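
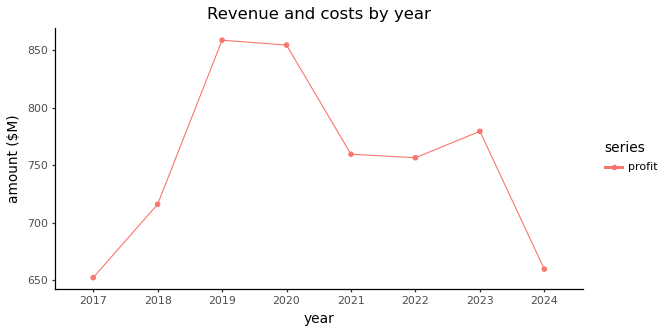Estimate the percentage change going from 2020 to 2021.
2020 ≈ 860, 2021 ≈ 760; (760 − 860) / 860 ≈ -11.6%.

≈ -11.6%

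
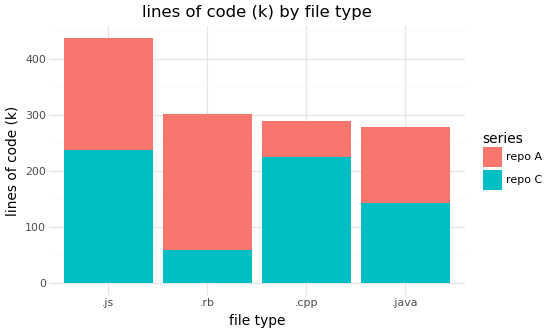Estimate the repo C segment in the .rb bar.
≈ 50

repo C top ≈ 50, bottom ≈ 0; segment ≈ 50.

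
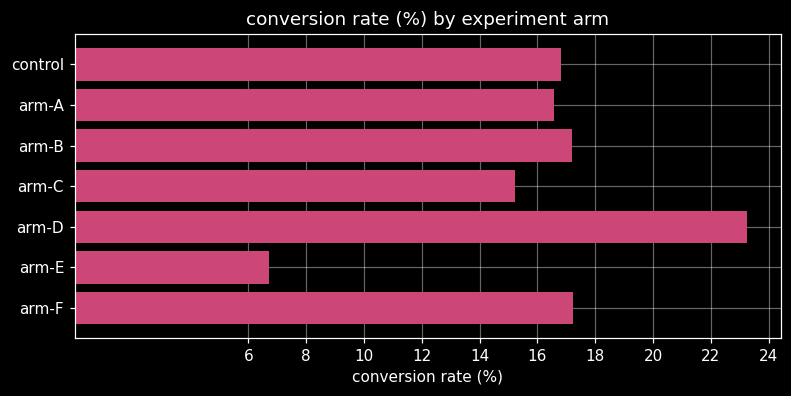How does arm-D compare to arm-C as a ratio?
arm-D ≈ 24, arm-C ≈ 16; 24/16 ≈ 1.5.

≈ 1.5×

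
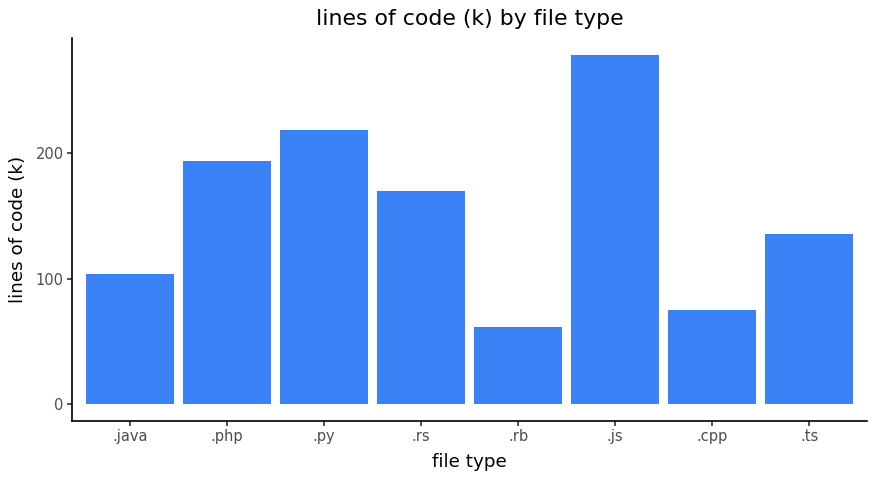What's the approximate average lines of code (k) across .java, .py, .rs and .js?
(100 + 225 + 175 + 275) / 4 ≈ 194.

≈ 194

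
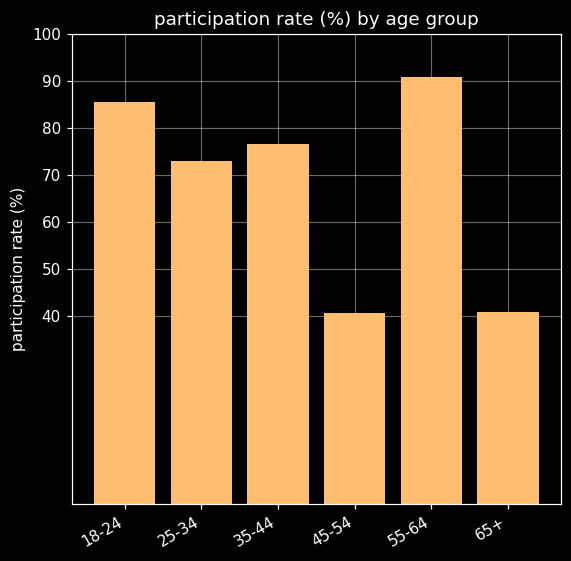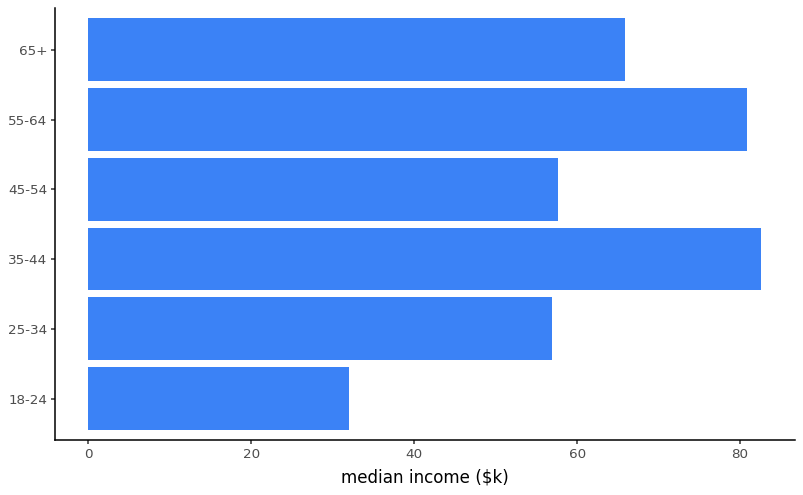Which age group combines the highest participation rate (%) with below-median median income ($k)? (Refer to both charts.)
18-24

Chart 2 median median income ($k) ≈ 60; below-median age groups: 18-24, 25-34, 45-54. Among those, 18-24 has the highest participation rate (%) (≈ 90).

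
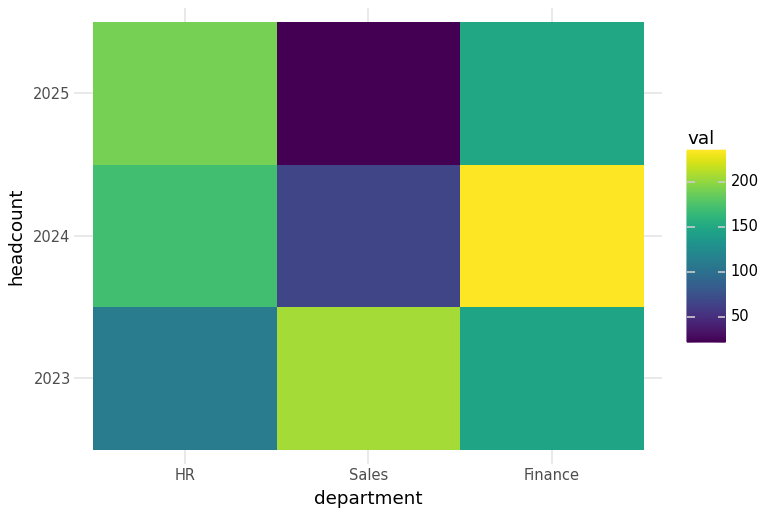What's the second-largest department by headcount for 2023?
Top 3 for 2023: Sales ≈ 200, Finance ≈ 140, HR ≈ 120.

Finance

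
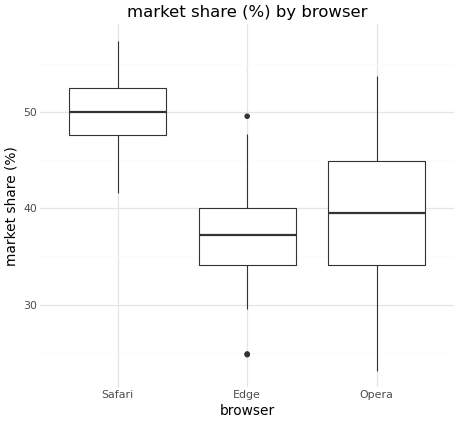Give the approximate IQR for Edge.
Q3 ≈ 40, Q1 ≈ 34; IQR ≈ 6.

≈ 6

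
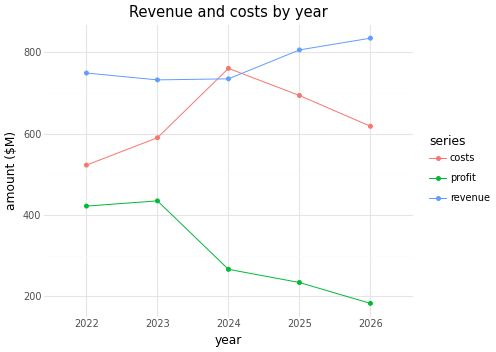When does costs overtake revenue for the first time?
2023: costs ≈ 600 vs revenue ≈ 700 (not yet); 2024: costs ≈ 800 vs revenue ≈ 700 (first crossover).

2024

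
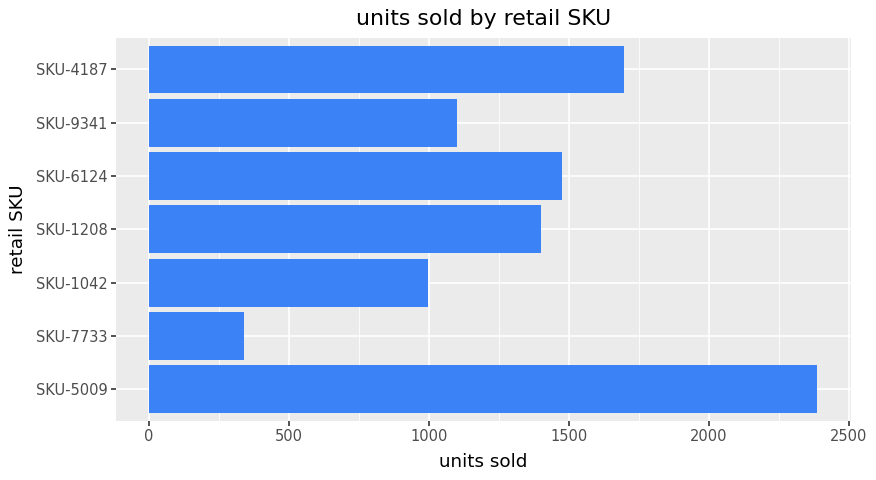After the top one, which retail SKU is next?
SKU-4187

Top 3: SKU-5009 ≈ 2400, SKU-4187 ≈ 1600, SKU-6124 ≈ 1400.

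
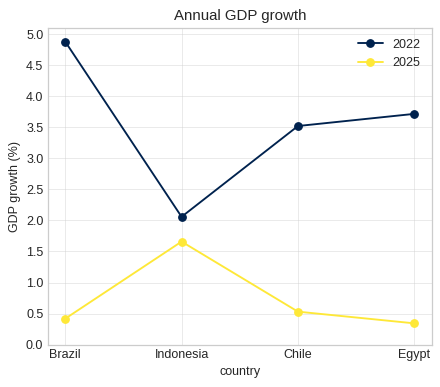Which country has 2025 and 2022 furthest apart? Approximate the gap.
Brazil, ≈ 4.5 %

Brazil: 2025 ≈ 0.5, 2022 ≈ 5.0 → gap ≈ 4.5. Next-largest (Egypt) is only ≈ 3.0.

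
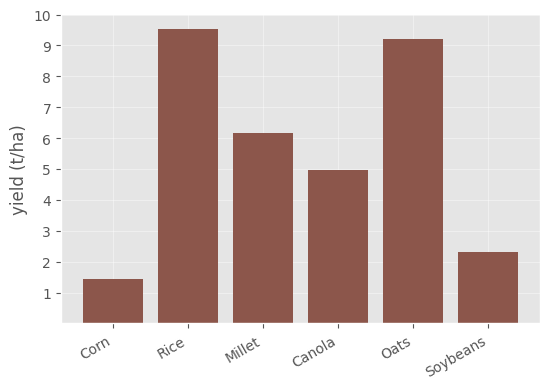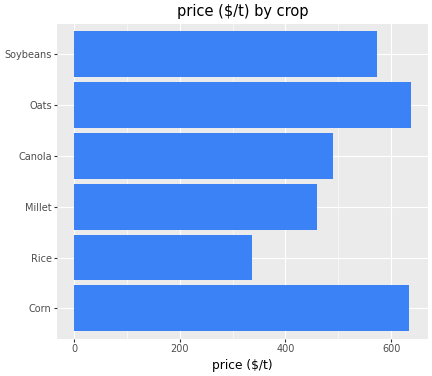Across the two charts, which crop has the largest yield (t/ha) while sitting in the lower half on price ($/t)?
Rice

Chart 2 median price ($/t) ≈ 500; below-median crops: Rice, Millet, Canola. Among those, Rice has the highest yield (t/ha) (≈ 10).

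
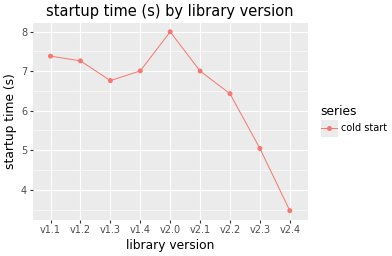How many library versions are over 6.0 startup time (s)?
7

Above 6.0: v1.1, v1.2, v1.3, v1.4, v2.0, v2.1, v2.2.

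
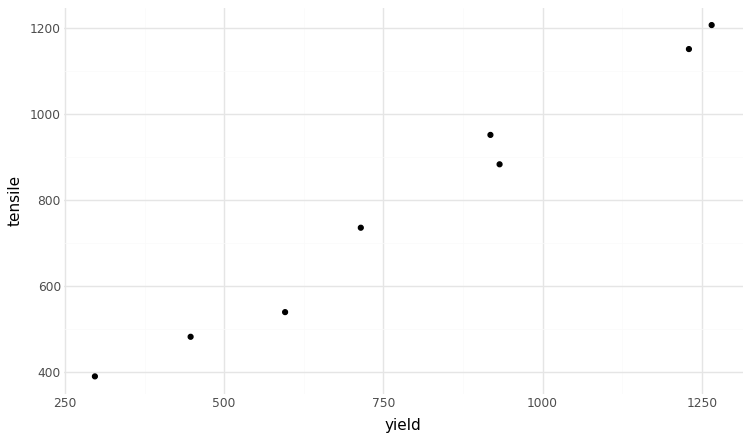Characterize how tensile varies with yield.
Points are positively correlated; strong (|r| ≈ 1.0).

positive, strong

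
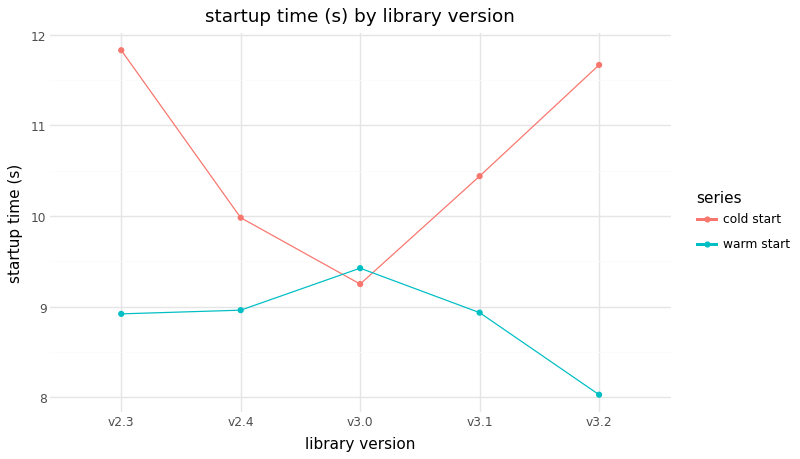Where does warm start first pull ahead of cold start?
v2.4: warm start ≈ 9.0 vs cold start ≈ 10.0 (not yet); v3.0: warm start ≈ 9.5 vs cold start ≈ 9.0 (first crossover).

v3.0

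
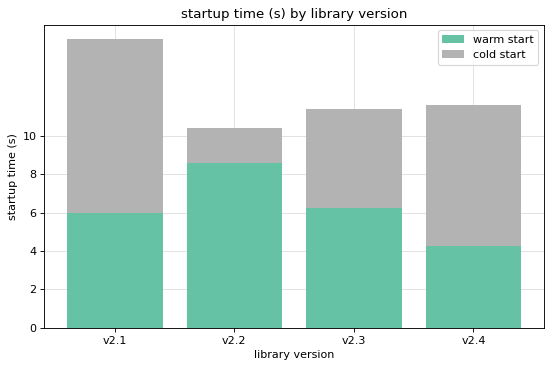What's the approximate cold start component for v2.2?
≈ 2

cold start top ≈ 10, bottom ≈ 8; segment ≈ 2.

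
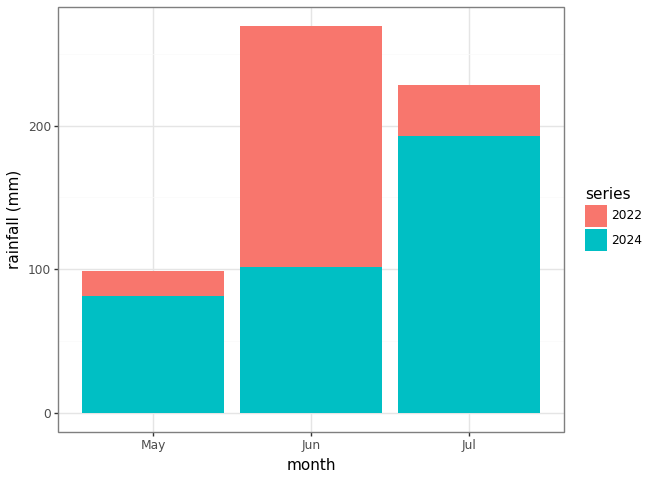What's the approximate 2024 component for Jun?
≈ 100

2024 top ≈ 100, bottom ≈ 0; segment ≈ 100.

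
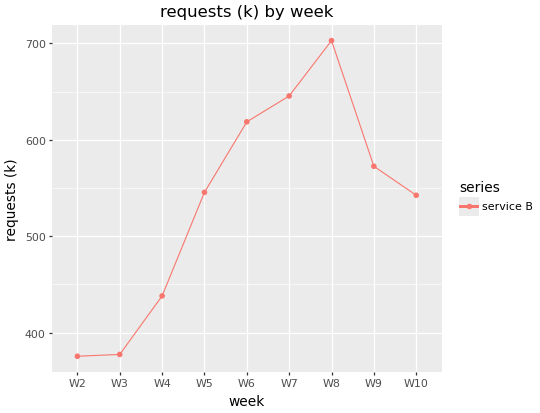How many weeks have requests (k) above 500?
6

Above 500: W5, W6, W7, W8, W9, W10.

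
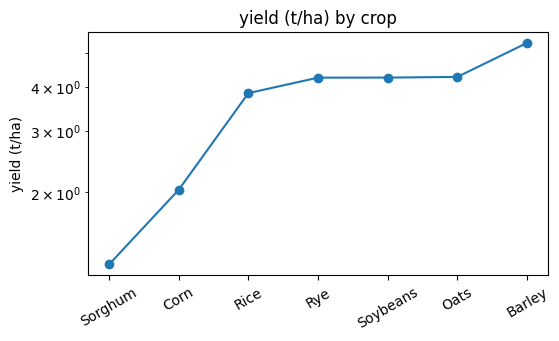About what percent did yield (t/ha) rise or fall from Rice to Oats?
≈ +12.5%

Rice ≈ 4.0, Oats ≈ 4.5; (4.5 − 4.0) / 4.0 ≈ +12.5%.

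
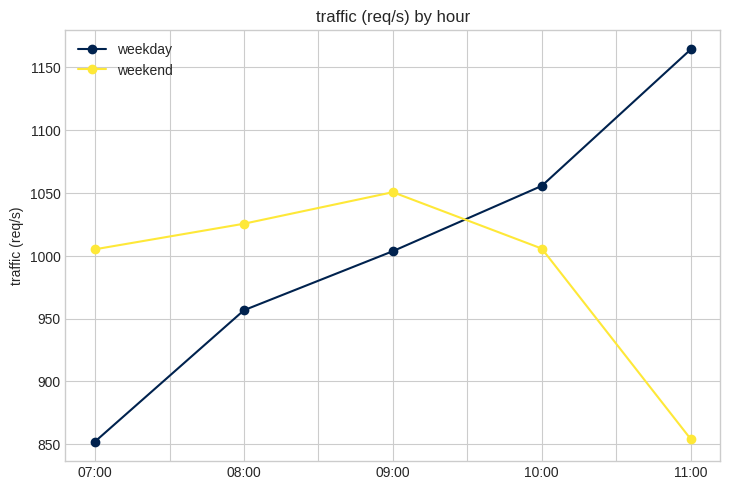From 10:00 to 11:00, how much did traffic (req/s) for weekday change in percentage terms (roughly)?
10:00 ≈ 1050, 11:00 ≈ 1150; (1150 − 1050) / 1050 ≈ +9.5%.

≈ +9.5%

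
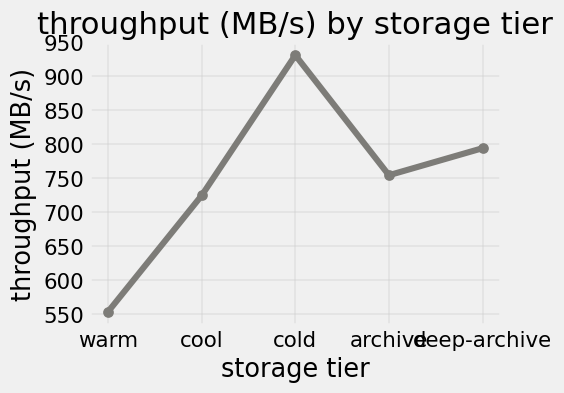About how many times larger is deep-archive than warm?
≈ 1.45×

deep-archive ≈ 800, warm ≈ 550; 800/550 ≈ 1.45.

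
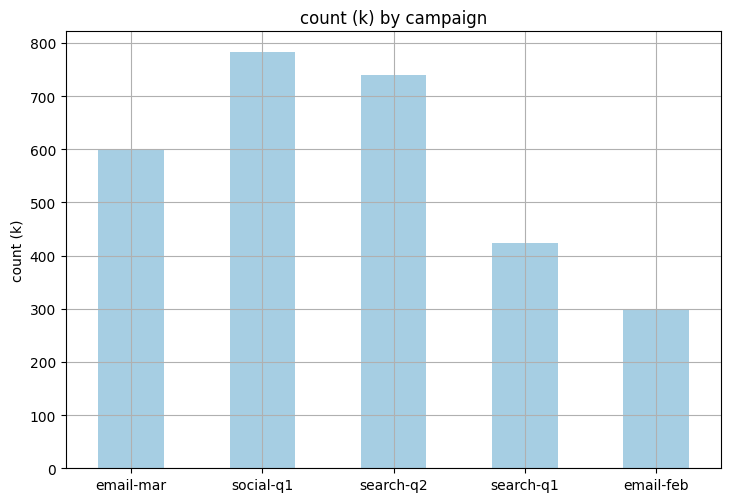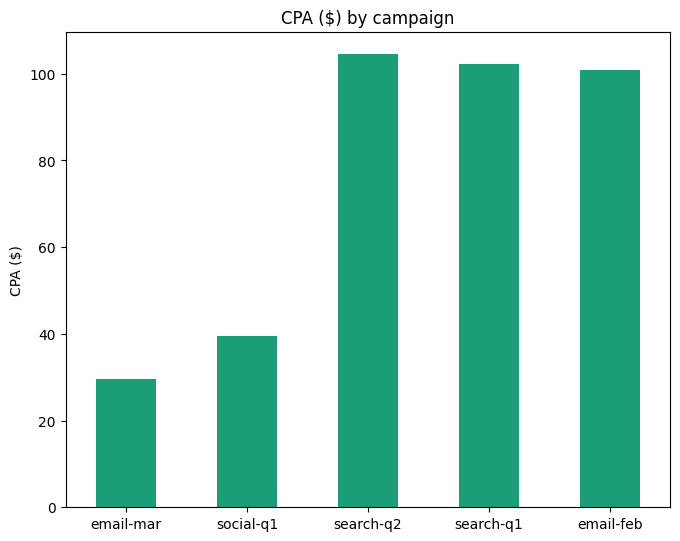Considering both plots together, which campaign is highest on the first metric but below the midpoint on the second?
Chart 2 median CPA ($) ≈ 100; below-median campaigns: email-mar, social-q1. Among those, social-q1 has the highest count (k) (≈ 800).

social-q1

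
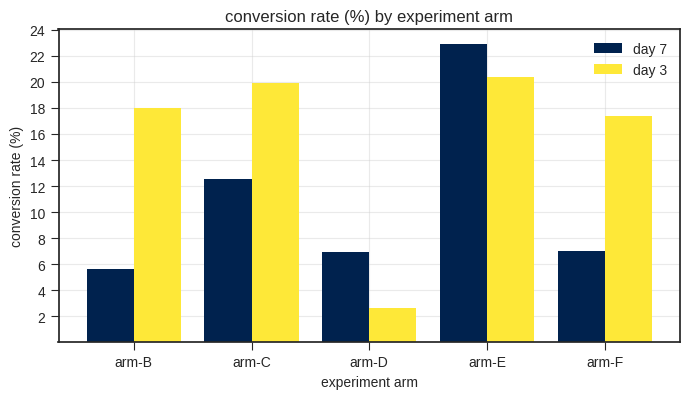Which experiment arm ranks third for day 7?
Top 4 for day 7: arm-E ≈ 22, arm-C ≈ 12, arm-F ≈ 8, arm-D ≈ 6.

arm-F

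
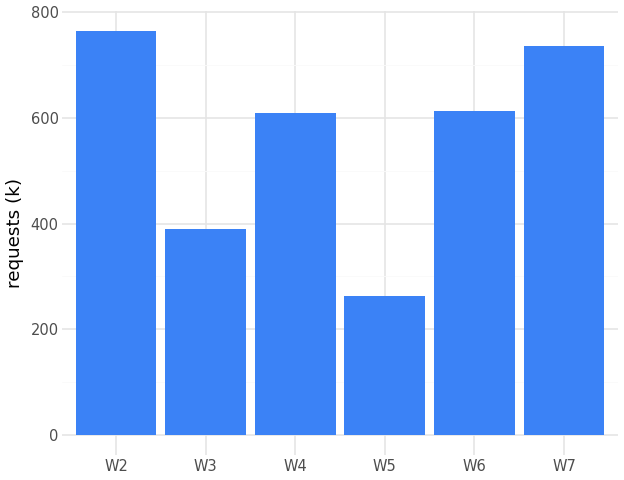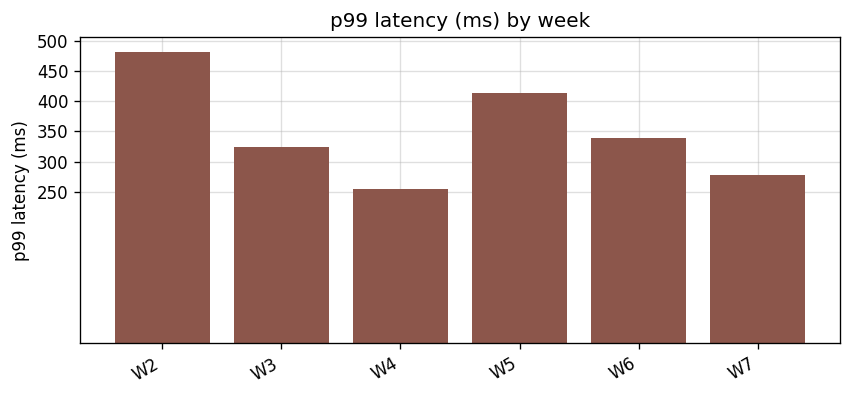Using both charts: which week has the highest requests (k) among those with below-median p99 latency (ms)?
Chart 2 median p99 latency (ms) ≈ 350; below-median weeks: W3, W4, W7. Among those, W7 has the highest requests (k) (≈ 700).

W7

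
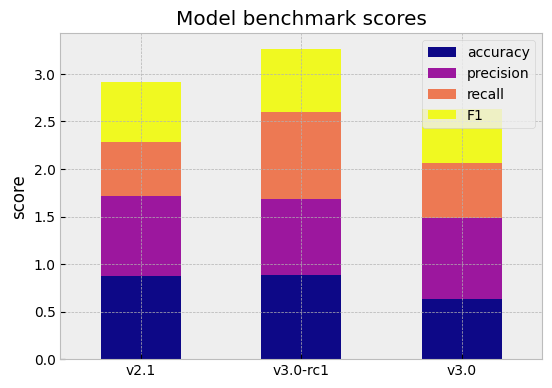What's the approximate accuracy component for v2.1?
accuracy top ≈ 1.0, bottom ≈ 0.0; segment ≈ 1.0.

≈ 1.0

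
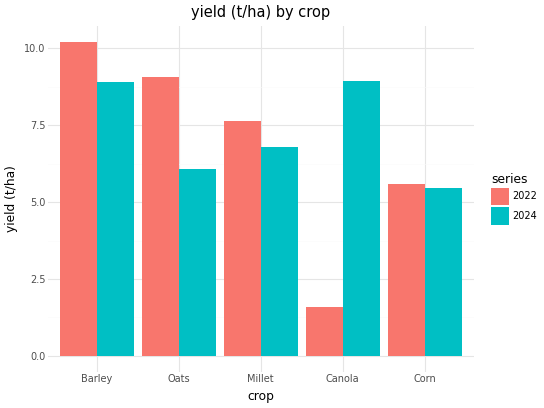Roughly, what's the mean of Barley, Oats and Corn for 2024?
(9 + 6 + 5) / 3 ≈ 7.

≈ 7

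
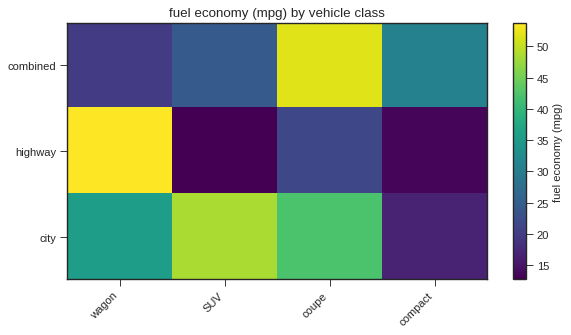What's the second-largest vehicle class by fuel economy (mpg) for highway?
coupe

Top 3 for highway: wagon ≈ 55, coupe ≈ 20, compact ≈ 15.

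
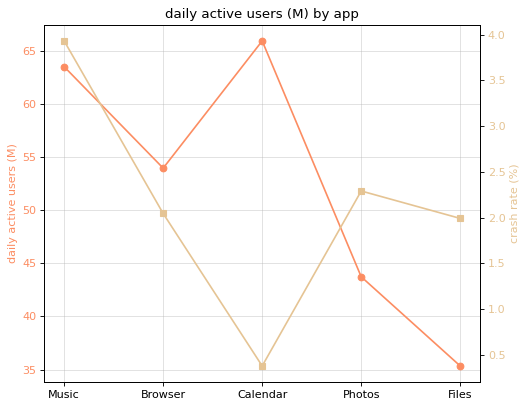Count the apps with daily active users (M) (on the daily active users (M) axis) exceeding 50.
Above 50: Music, Browser, Calendar.

3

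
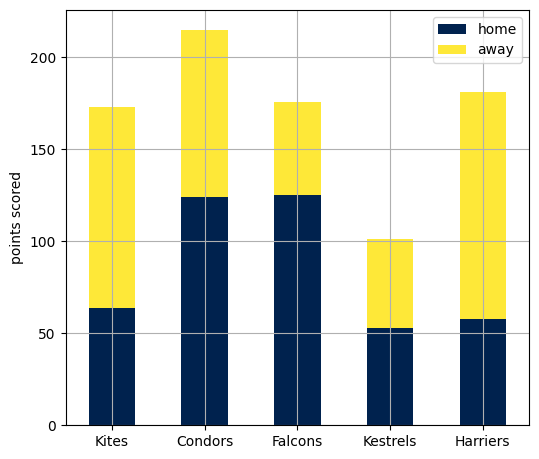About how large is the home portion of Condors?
home top ≈ 120, bottom ≈ 0; segment ≈ 120.

≈ 120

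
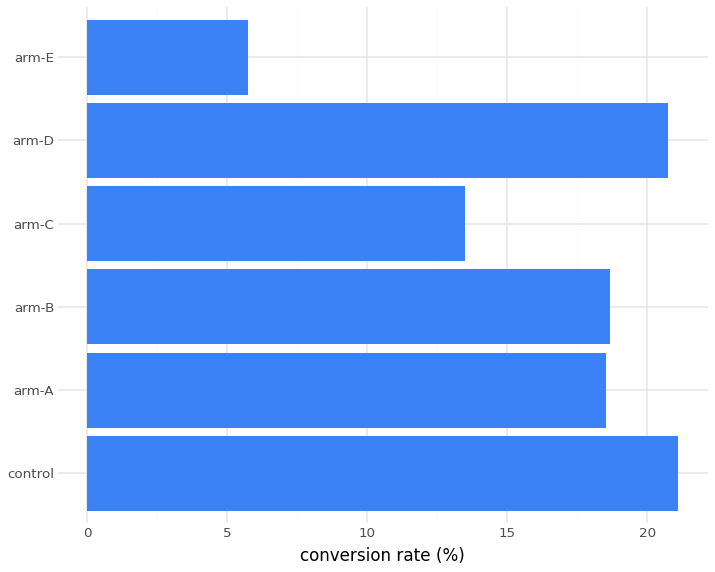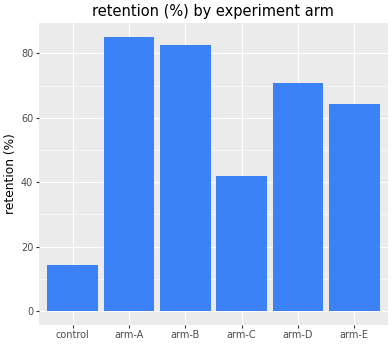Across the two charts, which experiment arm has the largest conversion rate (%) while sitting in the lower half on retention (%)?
Chart 2 median retention (%) ≈ 70; below-median experiment arms: control, arm-C, arm-E. Among those, control has the highest conversion rate (%) (≈ 22).

control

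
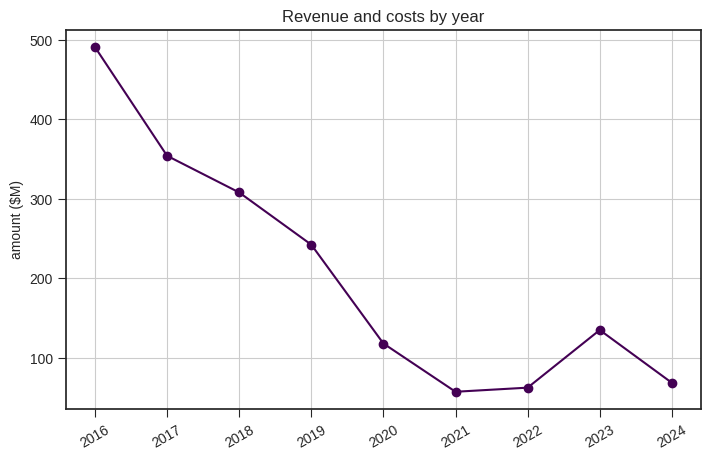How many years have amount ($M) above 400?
Above 400: 2016.

1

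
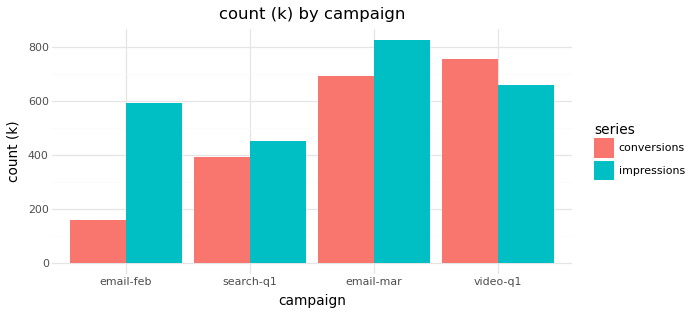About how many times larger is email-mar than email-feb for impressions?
≈ 1.33×

email-mar ≈ 800, email-feb ≈ 600; 800/600 ≈ 1.33.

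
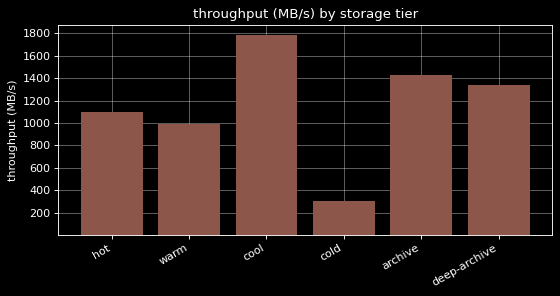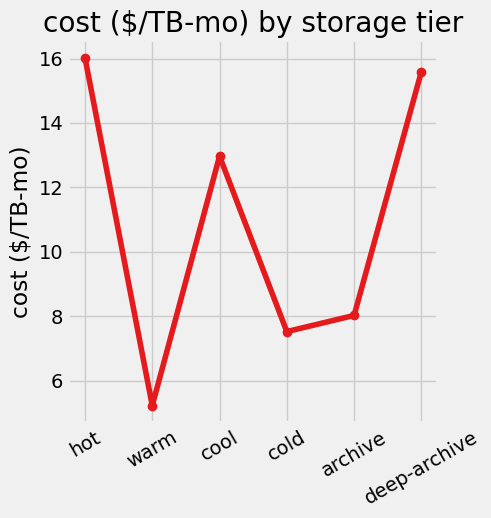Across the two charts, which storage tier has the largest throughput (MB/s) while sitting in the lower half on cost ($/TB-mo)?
Chart 2 median cost ($/TB-mo) ≈ 10; below-median storage tiers: warm, cold, archive. Among those, archive has the highest throughput (MB/s) (≈ 1400).

archive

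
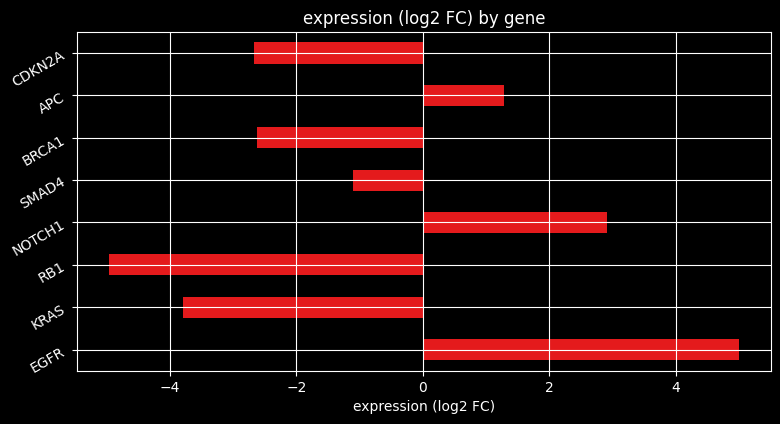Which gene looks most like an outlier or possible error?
EGFR ≈ 5; the rest sit between ≈ -5 and ≈ 3.

EGFR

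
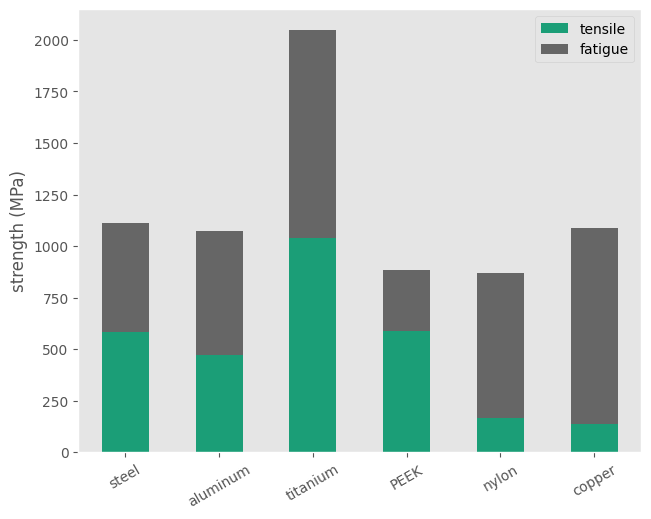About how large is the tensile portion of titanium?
tensile top ≈ 1000, bottom ≈ 0; segment ≈ 1000.

≈ 1000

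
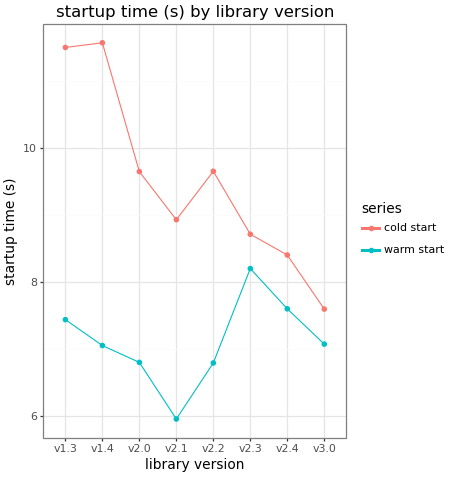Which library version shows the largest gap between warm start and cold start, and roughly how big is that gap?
v1.4: warm start ≈ 7.0, cold start ≈ 11.5 → gap ≈ 4.5. Next-largest (v1.3) is only ≈ 4.0.

v1.4, ≈ 4.5 s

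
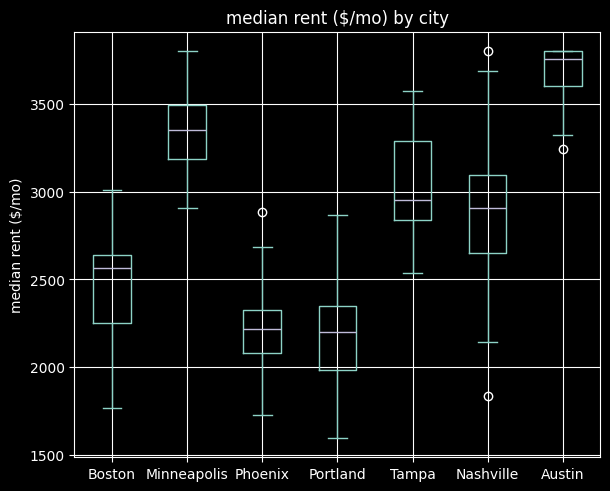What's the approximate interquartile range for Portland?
Q3 ≈ 2400, Q1 ≈ 2000; IQR ≈ 400.

≈ 400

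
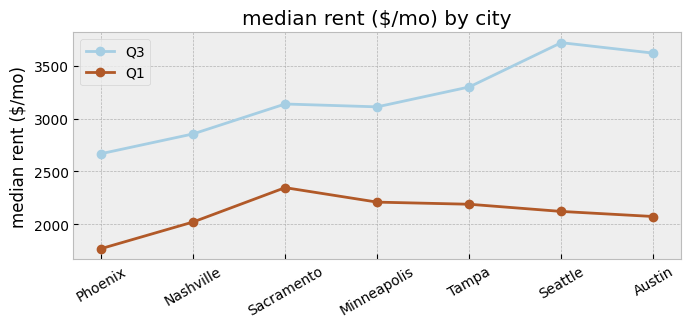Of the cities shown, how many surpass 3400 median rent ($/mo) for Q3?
Above 3400: Seattle, Austin.

2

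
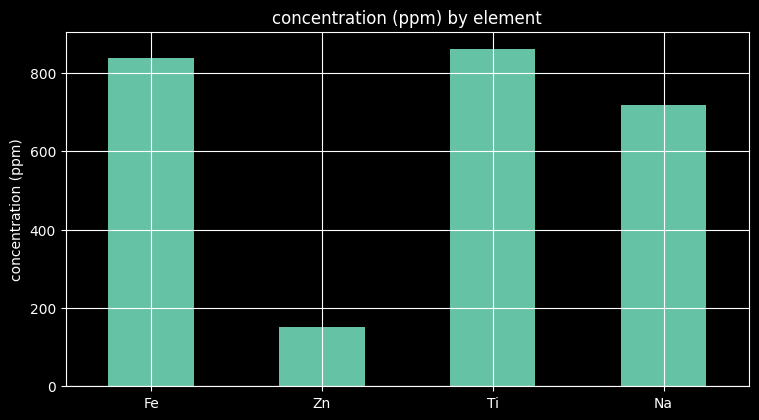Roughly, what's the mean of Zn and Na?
(200 + 700) / 2 ≈ 450.

≈ 450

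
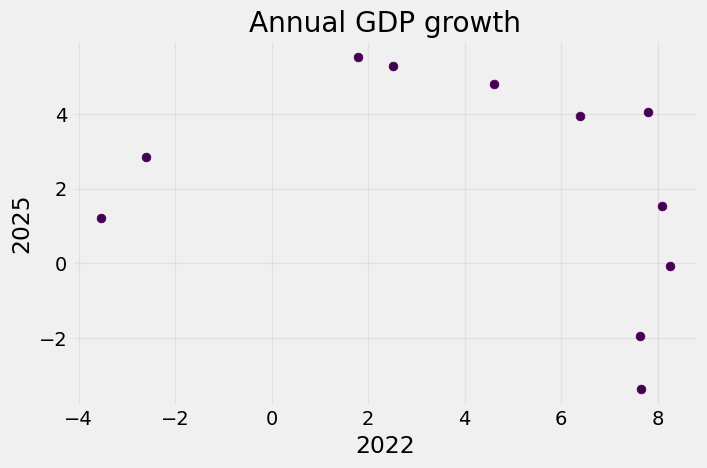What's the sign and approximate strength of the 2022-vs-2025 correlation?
negative, weak

Points are negatively correlated; weak (|r| ≈ 0.3).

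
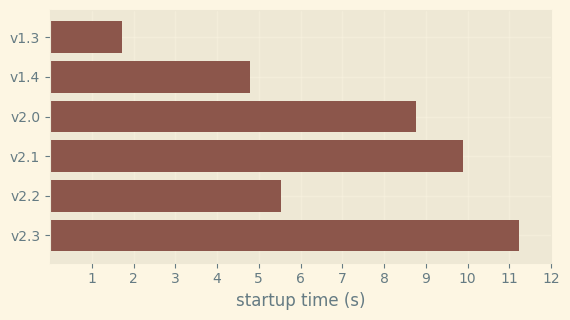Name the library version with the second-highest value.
Top 3: v2.3 ≈ 11, v2.1 ≈ 10, v2.0 ≈ 9.

v2.1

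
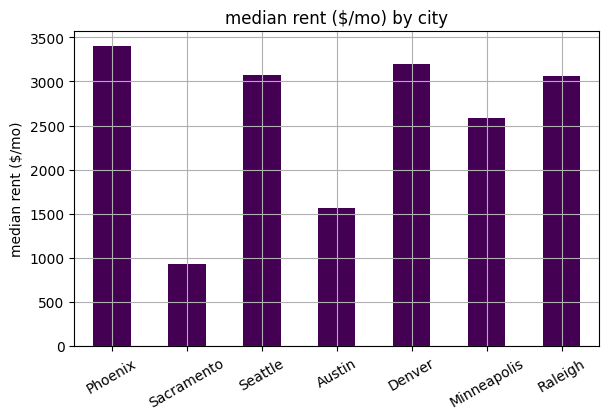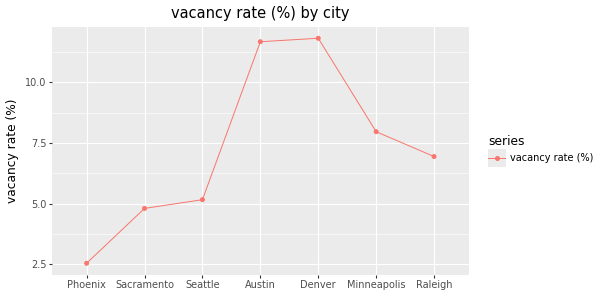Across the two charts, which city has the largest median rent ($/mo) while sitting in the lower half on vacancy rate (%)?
Chart 2 median vacancy rate (%) ≈ 6; below-median cities: Phoenix, Sacramento, Seattle. Among those, Phoenix has the highest median rent ($/mo) (≈ 3500).

Phoenix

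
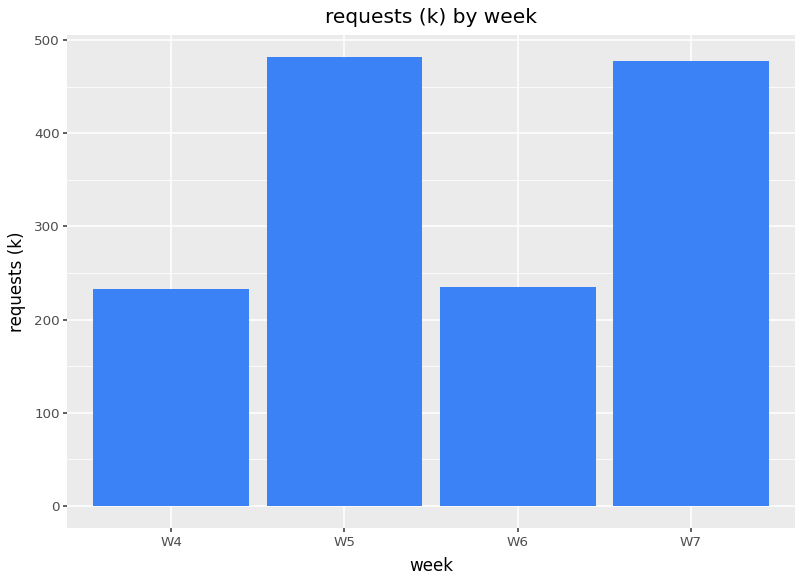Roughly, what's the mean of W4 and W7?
(250 + 500) / 2 ≈ 375.

≈ 375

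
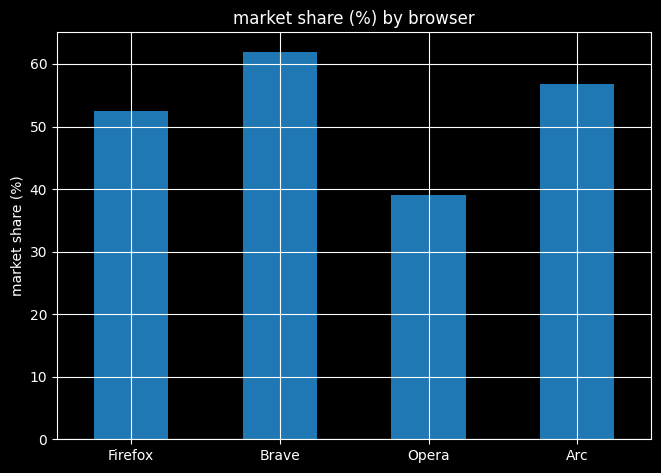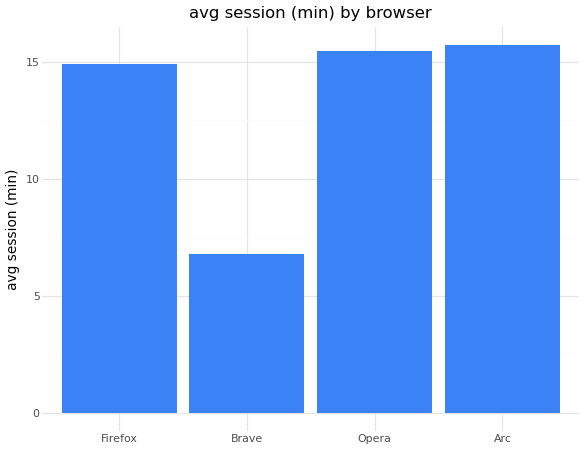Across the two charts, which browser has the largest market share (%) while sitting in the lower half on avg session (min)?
Chart 2 median avg session (min) ≈ 16; below-median browsers: Firefox, Brave. Among those, Brave has the highest market share (%) (≈ 60).

Brave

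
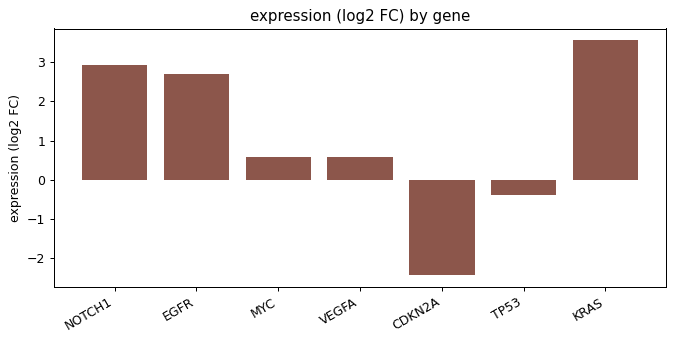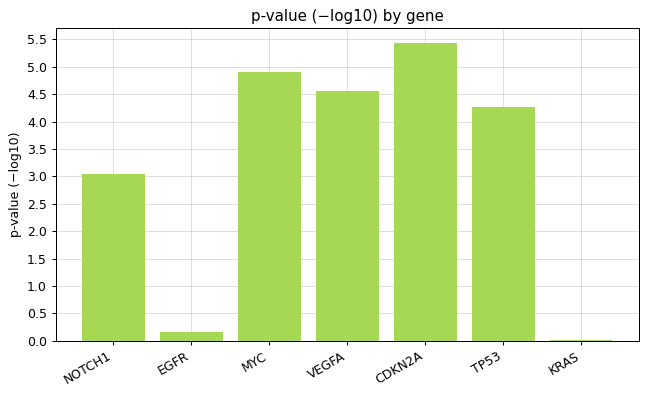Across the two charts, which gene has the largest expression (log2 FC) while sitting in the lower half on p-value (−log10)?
Chart 2 median p-value (−log10) ≈ 4.5; below-median genes: NOTCH1, EGFR, KRAS. Among those, KRAS has the highest expression (log2 FC) (≈ 3.5).

KRAS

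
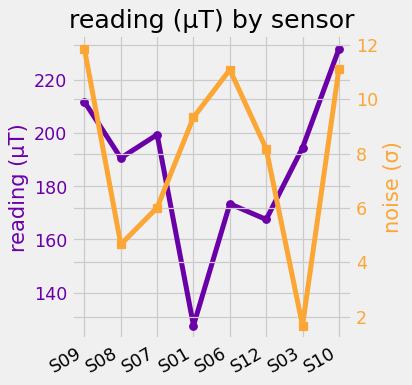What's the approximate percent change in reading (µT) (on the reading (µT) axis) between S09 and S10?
≈ +9.5%

S09 ≈ 210, S10 ≈ 230; (230 − 210) / 210 ≈ +9.5%.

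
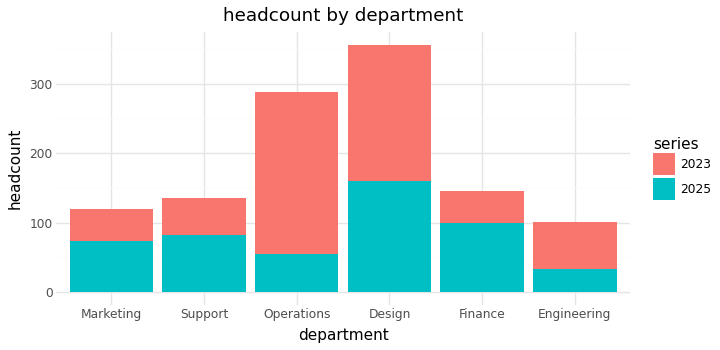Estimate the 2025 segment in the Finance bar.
2025 top ≈ 100, bottom ≈ 0; segment ≈ 100.

≈ 100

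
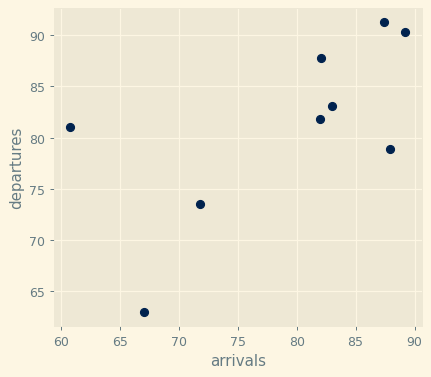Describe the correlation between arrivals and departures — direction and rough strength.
positive, moderate

Points are positively correlated; moderate (|r| ≈ 0.6).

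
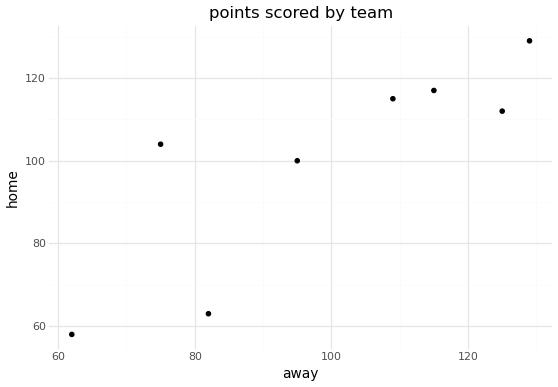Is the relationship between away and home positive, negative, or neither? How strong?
positive, strong

Points are positively correlated; strong (|r| ≈ 0.8).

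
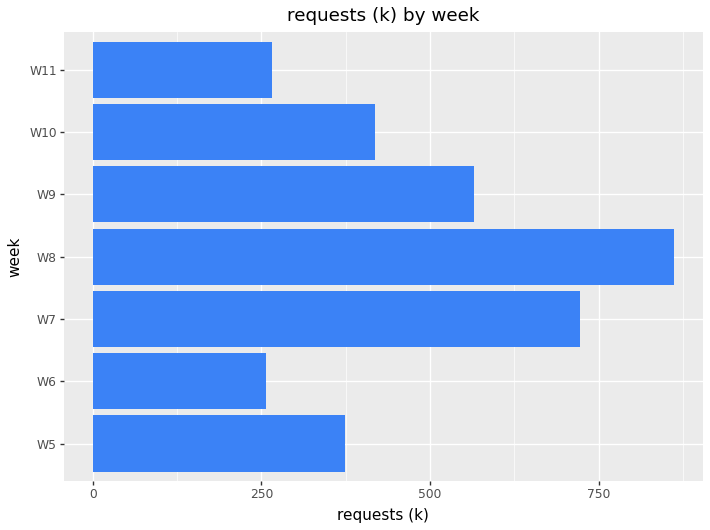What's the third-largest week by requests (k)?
W9

Top 4: W8 ≈ 900, W7 ≈ 700, W9 ≈ 600, W10 ≈ 400.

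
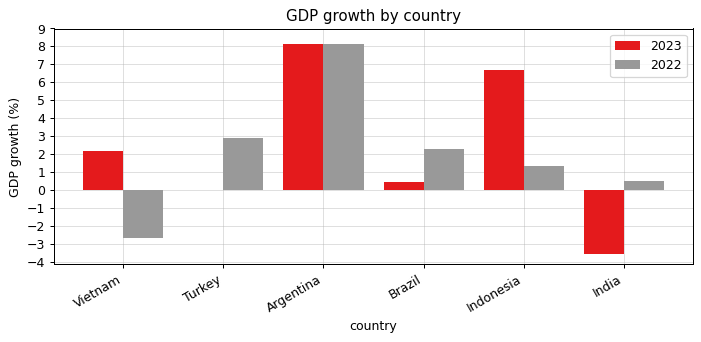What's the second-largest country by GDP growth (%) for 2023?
Top 3 for 2023: Argentina ≈ 8, Indonesia ≈ 7, Vietnam ≈ 2.

Indonesia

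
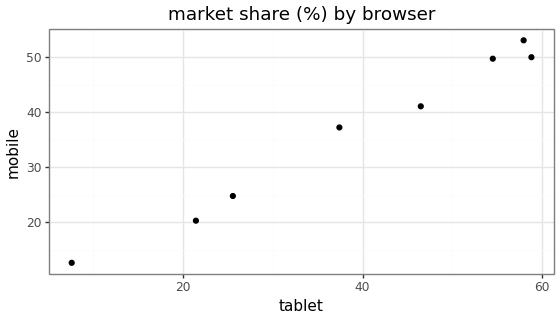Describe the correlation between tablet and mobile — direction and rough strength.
Points are positively correlated; strong (|r| ≈ 1.0).

positive, strong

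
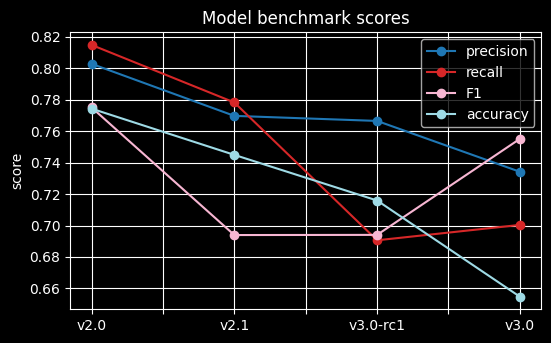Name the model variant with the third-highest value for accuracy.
v3.0-rc1

Top 4 for accuracy: v2.0 ≈ 0.78, v2.1 ≈ 0.74, v3.0-rc1 ≈ 0.72, v3.0 ≈ 0.66.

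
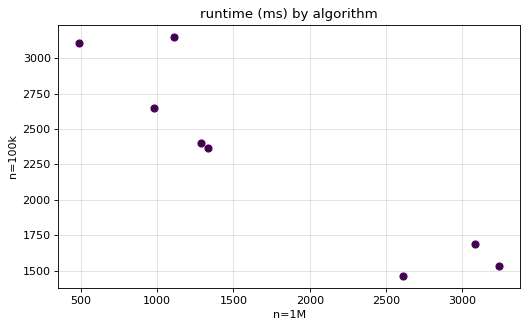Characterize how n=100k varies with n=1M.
Points are negatively correlated; strong (|r| ≈ 0.9).

negative, strong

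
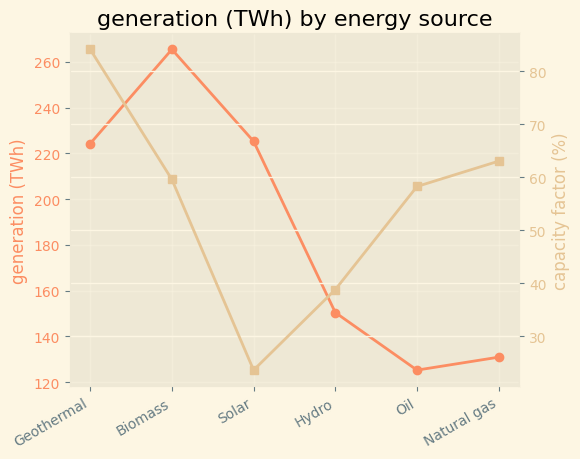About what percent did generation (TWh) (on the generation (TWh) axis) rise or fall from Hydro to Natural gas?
≈ -12.5%

Hydro ≈ 160, Natural gas ≈ 140; (140 − 160) / 160 ≈ -12.5%.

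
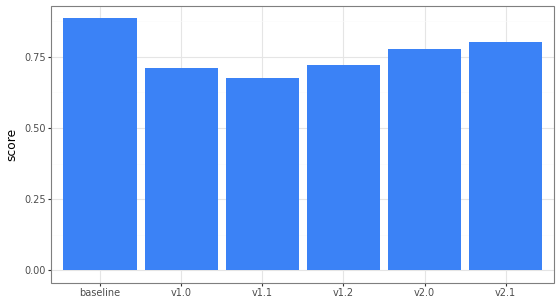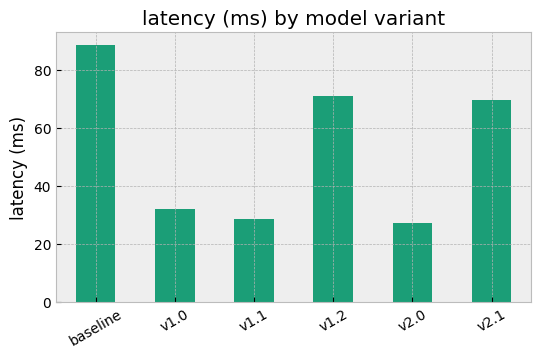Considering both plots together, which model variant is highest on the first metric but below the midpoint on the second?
Chart 2 median latency (ms) ≈ 50; below-median model variants: v1.0, v1.1, v2.0. Among those, v2.0 has the highest score (≈ 0.8).

v2.0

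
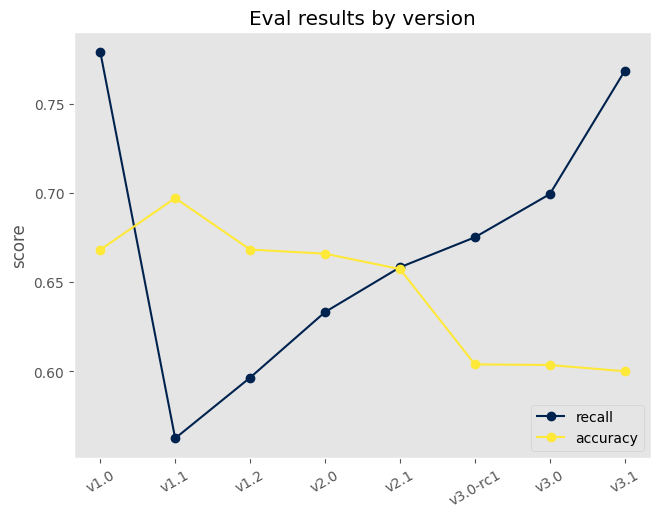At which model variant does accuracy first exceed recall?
v1.1

v1.0: accuracy ≈ 0.66 vs recall ≈ 0.78 (not yet); v1.1: accuracy ≈ 0.70 vs recall ≈ 0.56 (first crossover).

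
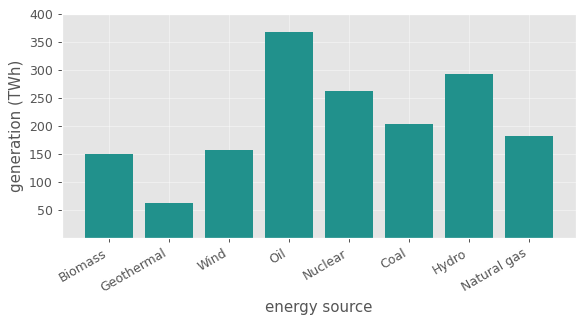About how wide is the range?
≈ 300

Max Oil ≈ 350, min Geothermal ≈ 50; range ≈ 300.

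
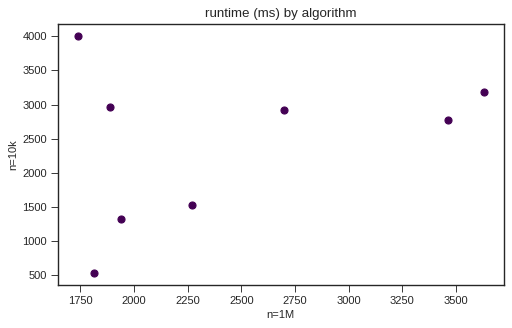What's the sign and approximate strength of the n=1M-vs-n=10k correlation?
positive, weak

Points are positively correlated; weak (|r| ≈ 0.3).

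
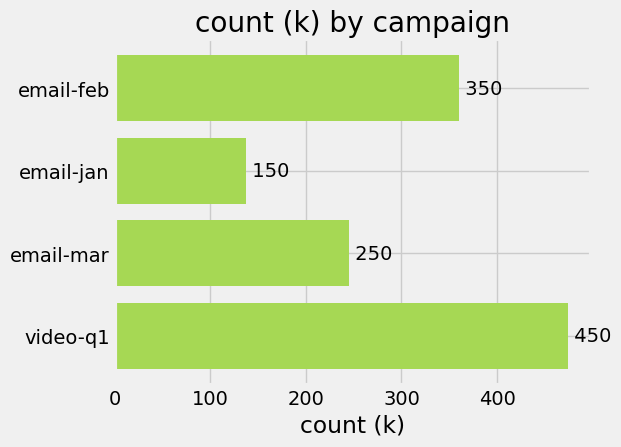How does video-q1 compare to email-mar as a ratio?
video-q1 ≈ 450, email-mar ≈ 250; 450/250 ≈ 1.8.

≈ 1.8×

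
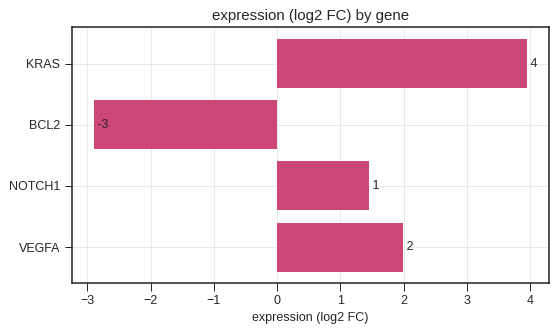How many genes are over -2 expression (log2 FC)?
Above -2: KRAS, NOTCH1, VEGFA.

3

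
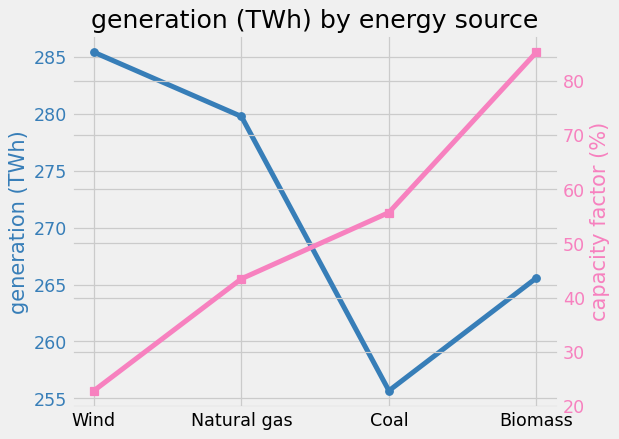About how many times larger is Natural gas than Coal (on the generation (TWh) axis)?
Natural gas ≈ 280, Coal ≈ 255; 280/255 ≈ 1.1.

≈ 1.1×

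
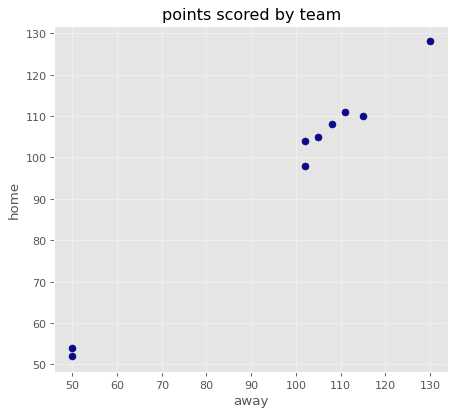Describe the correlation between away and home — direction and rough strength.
positive, strong

Points are positively correlated; strong (|r| ≈ 1.0).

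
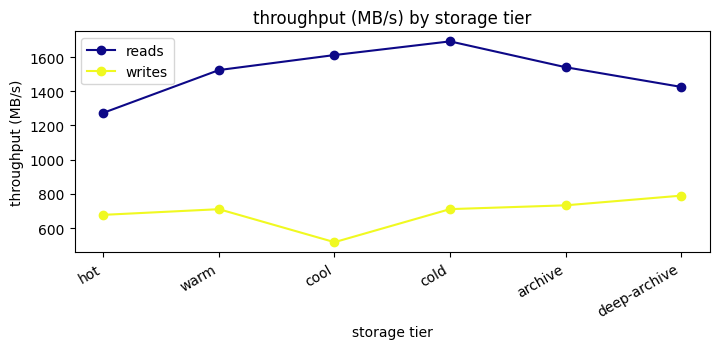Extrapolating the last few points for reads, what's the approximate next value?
≈ 1250

Last three: 1700, 1500, 1400 → slope ≈ -150/step → next ≈ 1250.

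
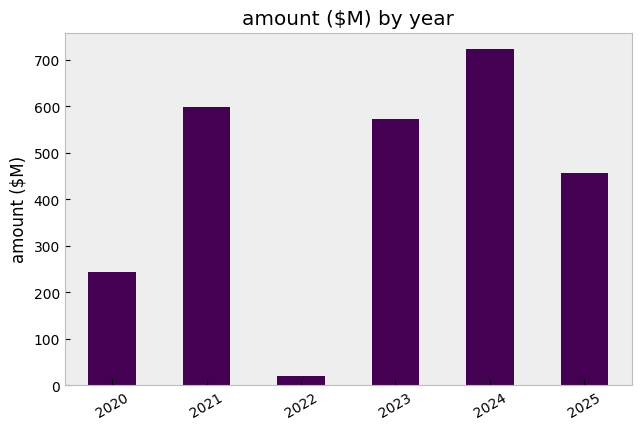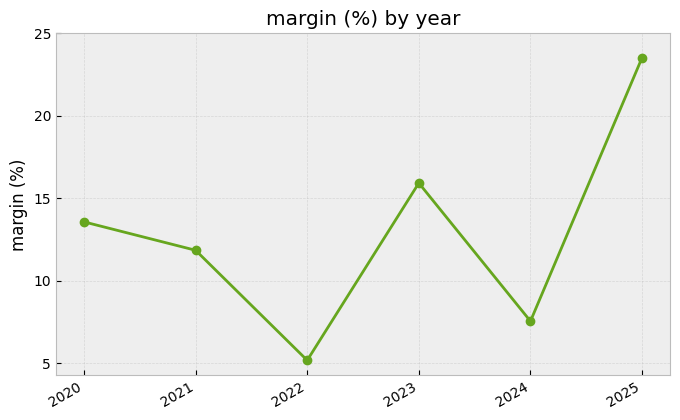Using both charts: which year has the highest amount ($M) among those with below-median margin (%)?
Chart 2 median margin (%) ≈ 15; below-median years: 2021, 2022, 2024. Among those, 2024 has the highest amount ($M) (≈ 700).

2024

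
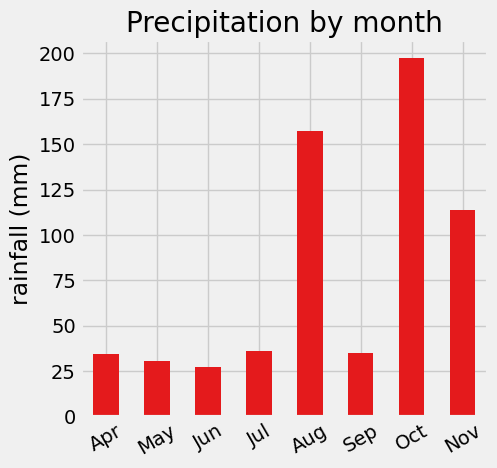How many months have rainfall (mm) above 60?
Above 60: Aug, Oct, Nov.

3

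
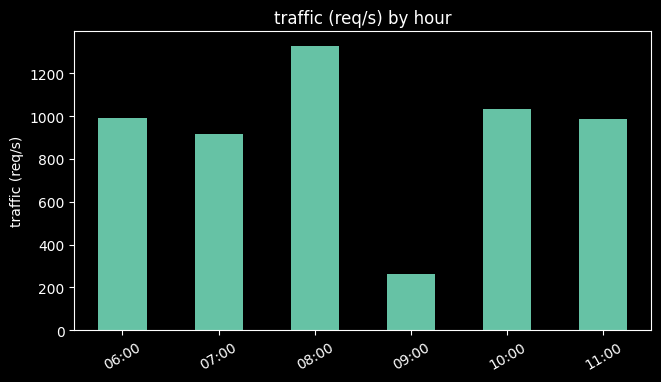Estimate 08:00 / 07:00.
≈ 1.4×

08:00 ≈ 1400, 07:00 ≈ 1000; 1400/1000 ≈ 1.4.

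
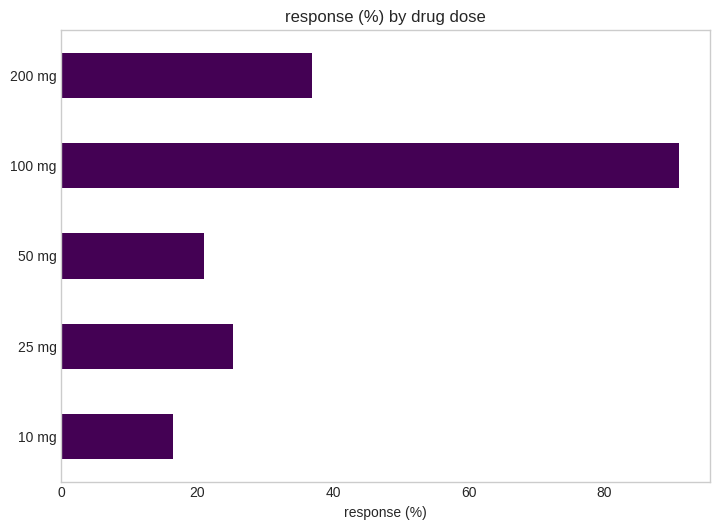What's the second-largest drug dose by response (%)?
Top 3: 100 mg ≈ 90, 200 mg ≈ 40, 25 mg ≈ 30.

200 mg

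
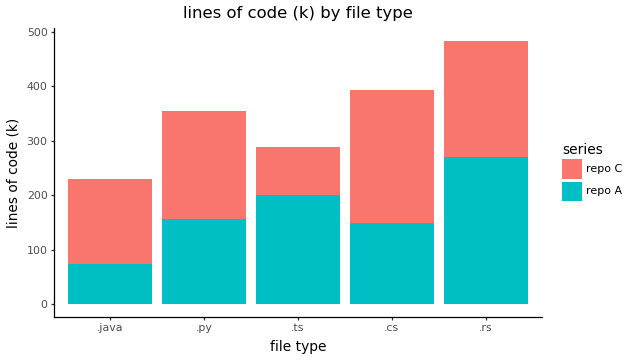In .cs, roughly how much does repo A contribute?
repo A top ≈ 150, bottom ≈ 0; segment ≈ 150.

≈ 150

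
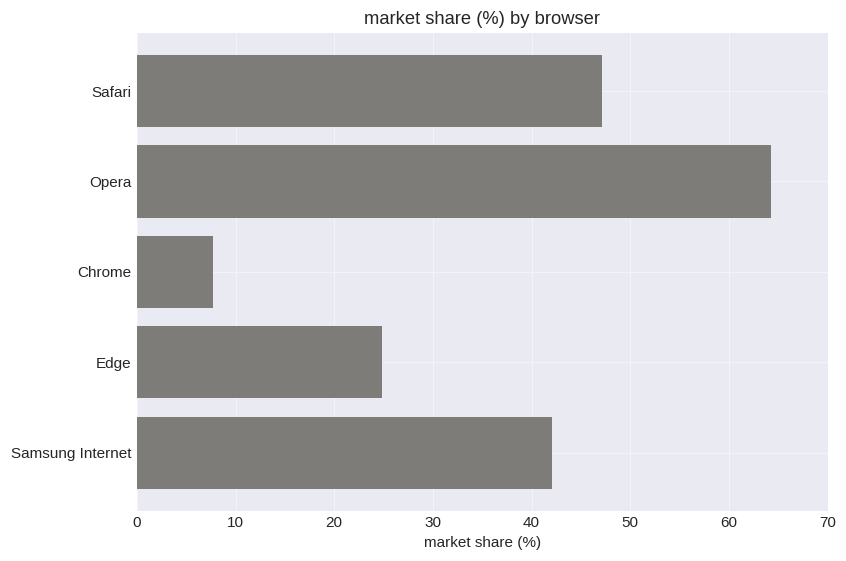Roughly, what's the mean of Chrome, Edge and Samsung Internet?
(10 + 20 + 40) / 3 ≈ 23.

≈ 23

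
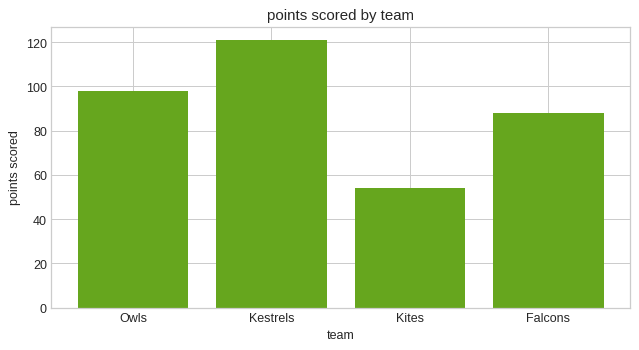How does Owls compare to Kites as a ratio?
Owls ≈ 100, Kites ≈ 60; 100/60 ≈ 1.67.

≈ 1.67×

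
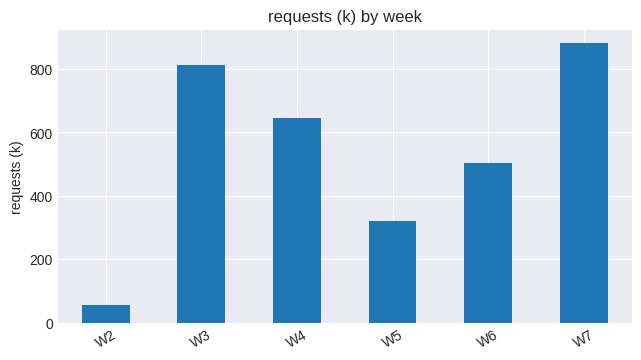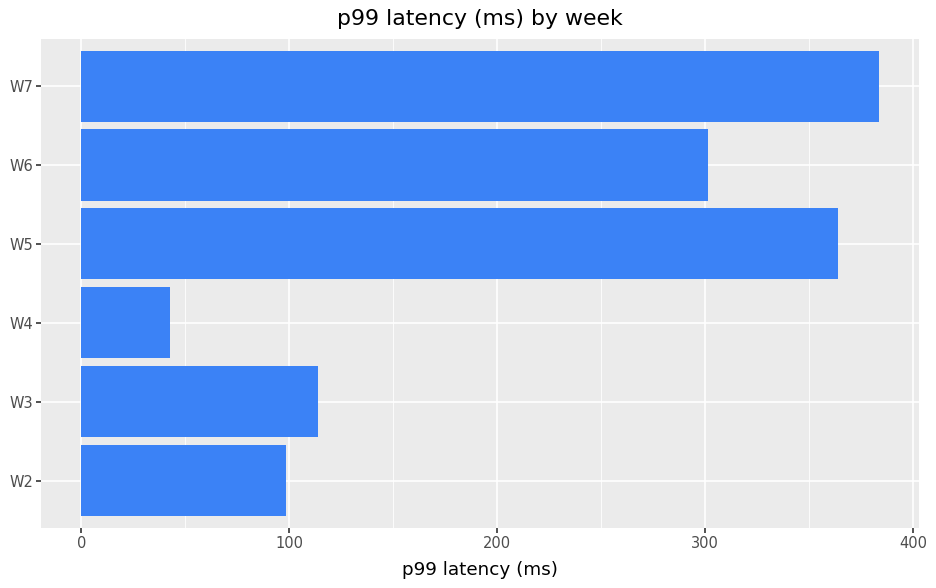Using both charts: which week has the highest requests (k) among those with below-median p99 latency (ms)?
Chart 2 median p99 latency (ms) ≈ 200; below-median weeks: W2, W3, W4. Among those, W3 has the highest requests (k) (≈ 800).

W3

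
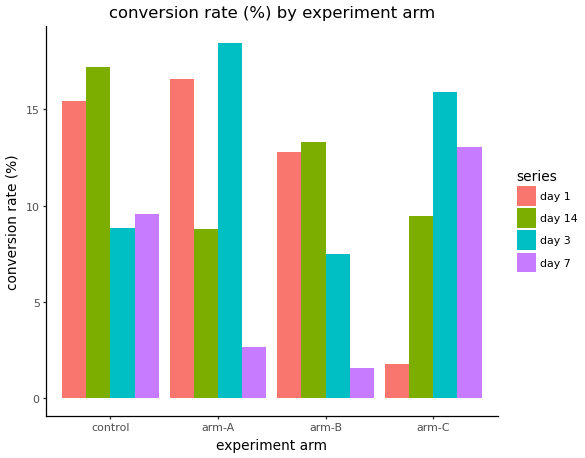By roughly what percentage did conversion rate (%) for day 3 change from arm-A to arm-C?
≈ -11.1%

arm-A ≈ 18, arm-C ≈ 16; (16 − 18) / 18 ≈ -11.1%.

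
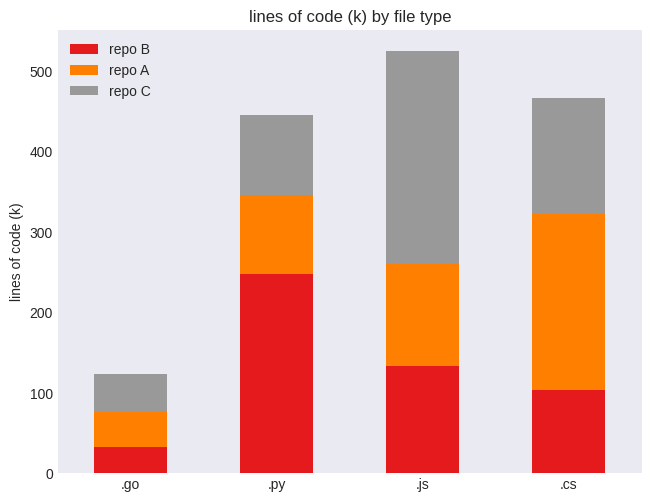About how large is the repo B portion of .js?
repo B top ≈ 150, bottom ≈ 0; segment ≈ 150.

≈ 150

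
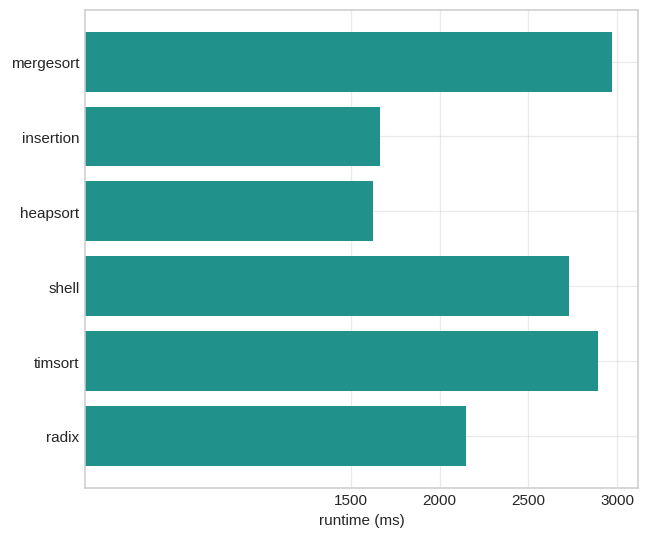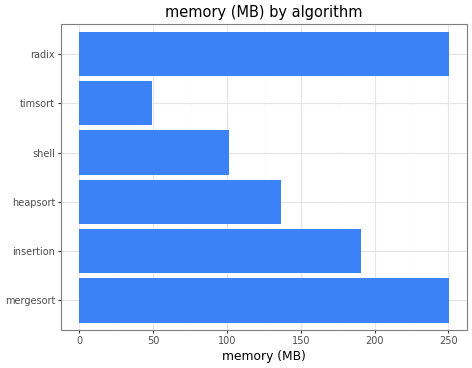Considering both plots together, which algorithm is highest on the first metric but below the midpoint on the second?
timsort

Chart 2 median memory (MB) ≈ 175; below-median algorithms: heapsort, shell, timsort. Among those, timsort has the highest runtime (ms) (≈ 3000).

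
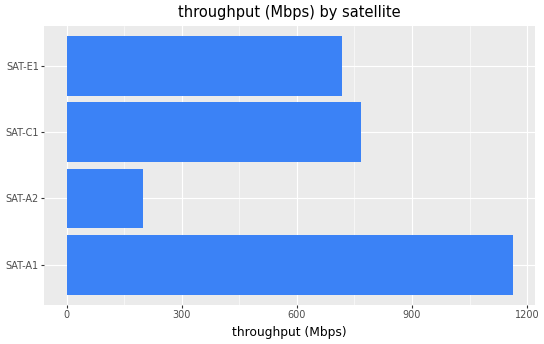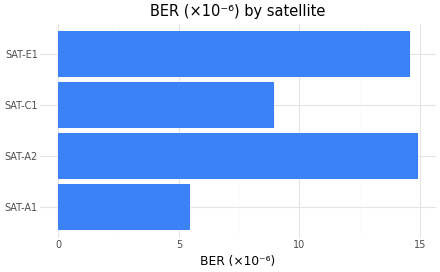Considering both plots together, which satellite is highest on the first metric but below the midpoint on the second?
Chart 2 median BER (×10⁻⁶) ≈ 12; below-median satellites: SAT-A1, SAT-C1. Among those, SAT-A1 has the highest throughput (Mbps) (≈ 1200).

SAT-A1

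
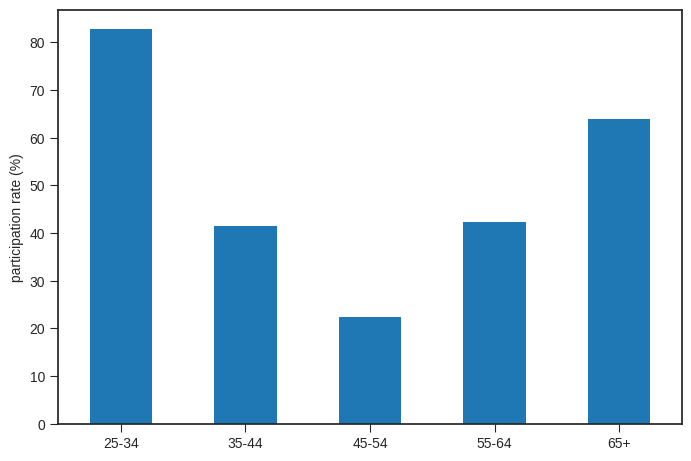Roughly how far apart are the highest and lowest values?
Max 25-34 ≈ 80, min 45-54 ≈ 20; range ≈ 60.

≈ 60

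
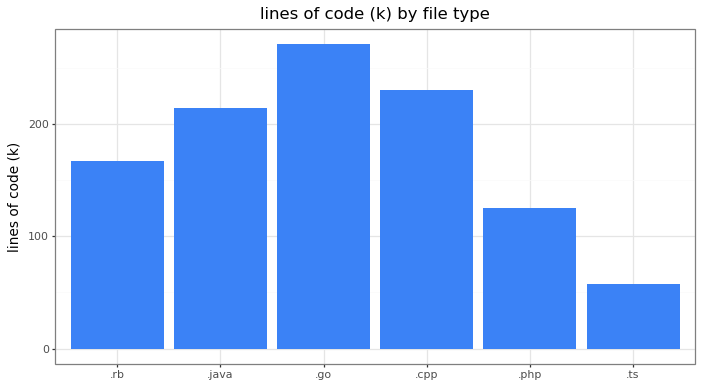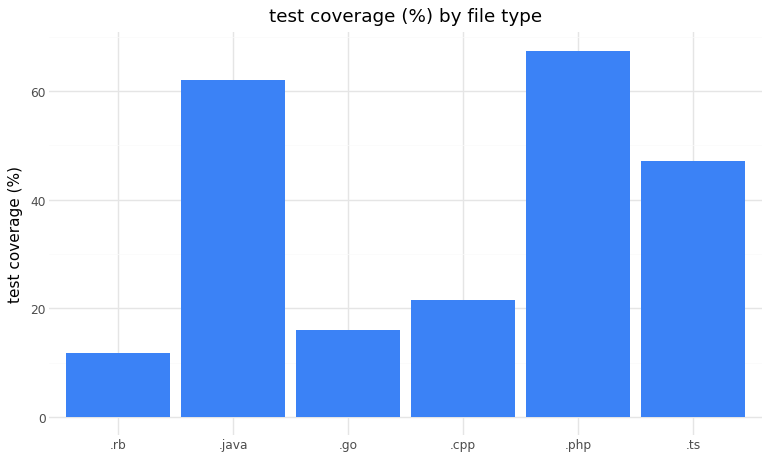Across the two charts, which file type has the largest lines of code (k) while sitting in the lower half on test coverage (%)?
.go

Chart 2 median test coverage (%) ≈ 30; below-median file types: .rb, .go, .cpp. Among those, .go has the highest lines of code (k) (≈ 275).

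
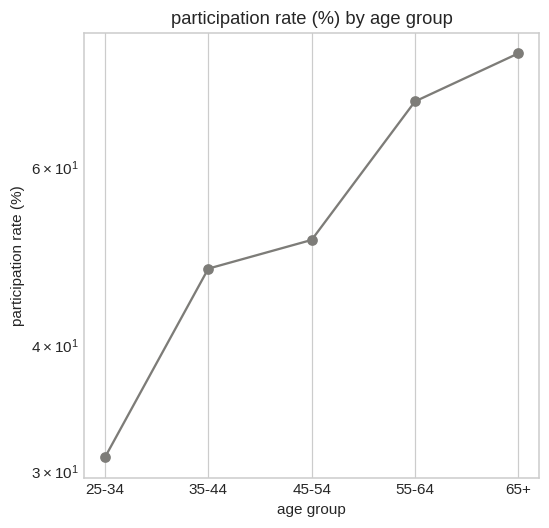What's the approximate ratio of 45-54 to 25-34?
≈ 1.67×

45-54 ≈ 50, 25-34 ≈ 30; 50/30 ≈ 1.67.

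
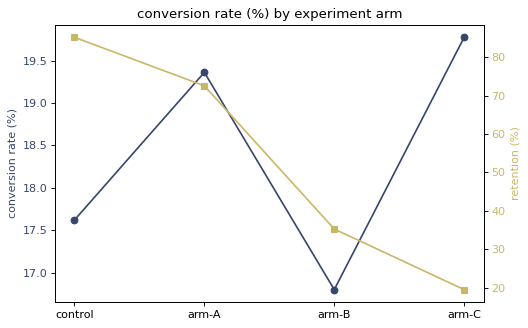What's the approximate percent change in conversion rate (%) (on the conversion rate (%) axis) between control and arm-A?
≈ +11.4%

control ≈ 17.5, arm-A ≈ 19.5; (19.5 − 17.5) / 17.5 ≈ +11.4%.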